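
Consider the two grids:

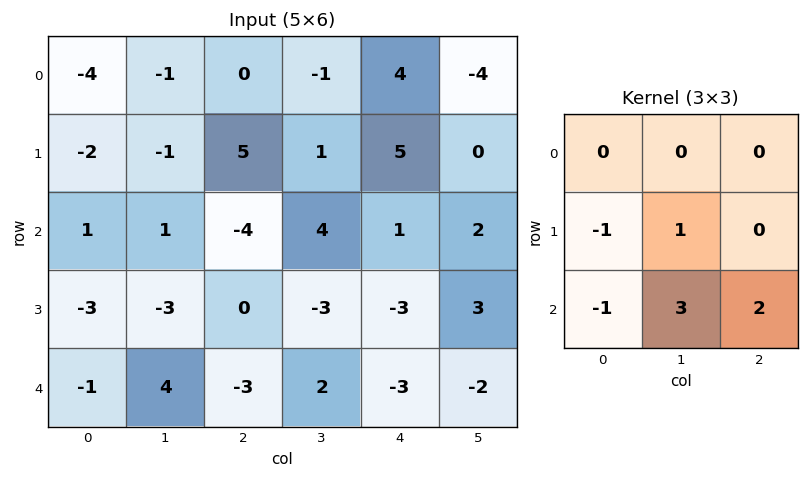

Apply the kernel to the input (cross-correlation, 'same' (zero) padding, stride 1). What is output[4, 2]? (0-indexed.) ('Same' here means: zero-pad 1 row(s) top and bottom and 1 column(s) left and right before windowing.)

The receptive field on the zero-padded input at this output position is [-3 0 -3 / 4 -3 2 / 0 0 0]. Elementwise product with the kernel and sum: 4·-1 + -3·1 + 0·-1 + 0·3 + 0·2.

-7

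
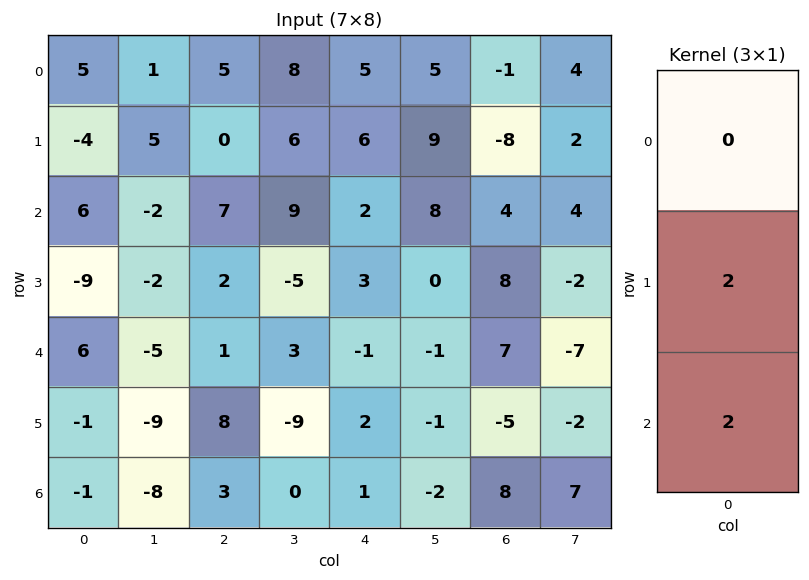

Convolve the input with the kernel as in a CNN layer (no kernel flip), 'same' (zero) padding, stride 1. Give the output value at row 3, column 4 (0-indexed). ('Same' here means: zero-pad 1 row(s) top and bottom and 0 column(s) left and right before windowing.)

4

The receptive field on the zero-padded input at this output position is [2 / 3 / -1]. Elementwise product with the kernel and sum: 3·2 + -1·2.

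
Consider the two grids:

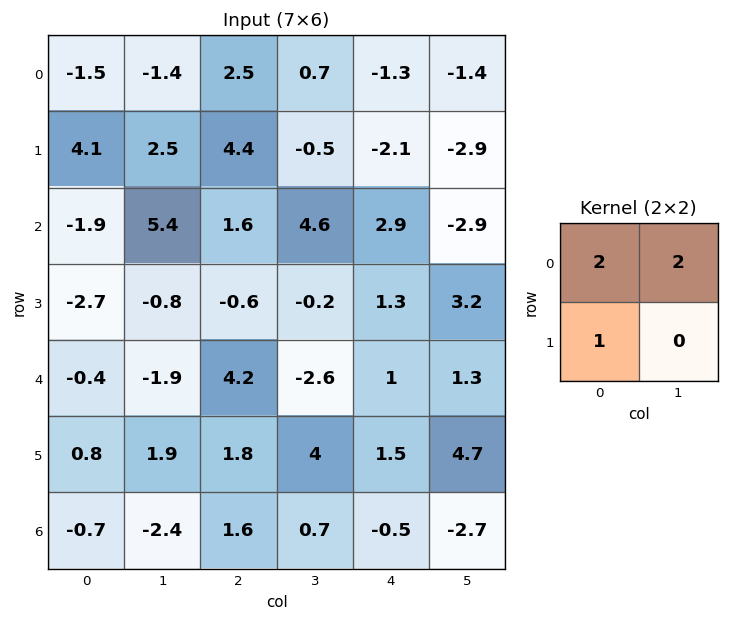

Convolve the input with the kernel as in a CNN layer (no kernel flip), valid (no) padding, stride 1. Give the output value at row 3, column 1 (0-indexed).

-4.7

The receptive field on the input at this output position is [-0.8 -0.6 / -1.9 4.2]. Elementwise product with the kernel and sum: -0.8·2 + -0.6·2 + -1.9·1.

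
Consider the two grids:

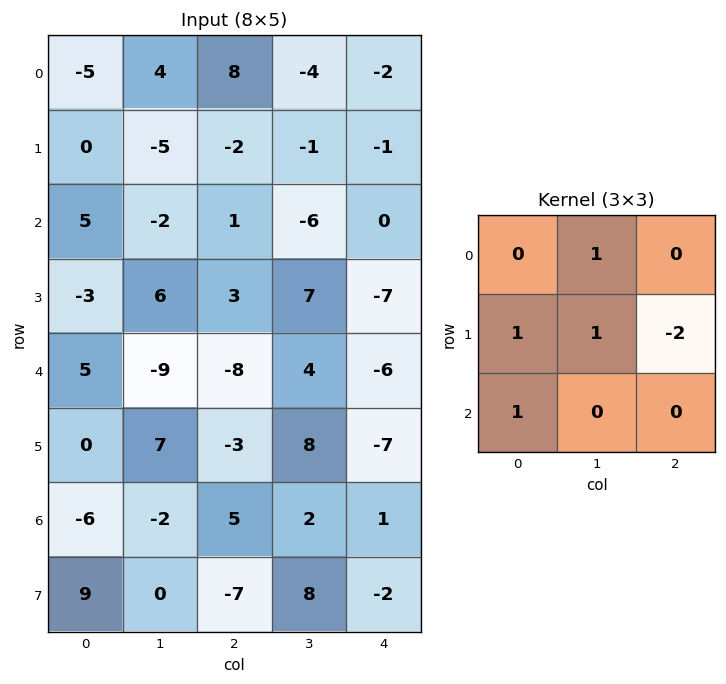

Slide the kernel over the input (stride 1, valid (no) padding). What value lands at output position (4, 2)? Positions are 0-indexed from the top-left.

28

The receptive field on the input at this output position is [-8 4 -6 / -3 8 -7 / 5 2 1]. Elementwise product with the kernel and sum: 4·1 + -3·1 + 8·1 + -7·-2 + 5·1.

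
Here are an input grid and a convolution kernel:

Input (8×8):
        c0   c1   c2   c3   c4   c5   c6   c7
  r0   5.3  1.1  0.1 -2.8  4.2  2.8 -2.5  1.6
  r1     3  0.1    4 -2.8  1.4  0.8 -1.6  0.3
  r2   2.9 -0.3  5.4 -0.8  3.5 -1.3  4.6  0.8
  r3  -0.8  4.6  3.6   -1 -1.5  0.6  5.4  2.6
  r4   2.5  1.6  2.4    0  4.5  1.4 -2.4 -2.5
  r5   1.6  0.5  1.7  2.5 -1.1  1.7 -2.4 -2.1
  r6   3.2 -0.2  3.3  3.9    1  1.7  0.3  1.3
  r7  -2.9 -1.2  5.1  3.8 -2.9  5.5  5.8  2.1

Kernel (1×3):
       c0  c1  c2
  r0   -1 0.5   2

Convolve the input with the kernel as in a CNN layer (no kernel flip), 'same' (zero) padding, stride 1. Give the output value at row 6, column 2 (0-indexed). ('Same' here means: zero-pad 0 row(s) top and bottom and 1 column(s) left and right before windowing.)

The receptive field on the zero-padded input at this output position is [-0.2 3.3 3.9]. Elementwise product with the kernel and sum: -0.2·-1 + 3.3·0.5 + 3.9·2.

9.65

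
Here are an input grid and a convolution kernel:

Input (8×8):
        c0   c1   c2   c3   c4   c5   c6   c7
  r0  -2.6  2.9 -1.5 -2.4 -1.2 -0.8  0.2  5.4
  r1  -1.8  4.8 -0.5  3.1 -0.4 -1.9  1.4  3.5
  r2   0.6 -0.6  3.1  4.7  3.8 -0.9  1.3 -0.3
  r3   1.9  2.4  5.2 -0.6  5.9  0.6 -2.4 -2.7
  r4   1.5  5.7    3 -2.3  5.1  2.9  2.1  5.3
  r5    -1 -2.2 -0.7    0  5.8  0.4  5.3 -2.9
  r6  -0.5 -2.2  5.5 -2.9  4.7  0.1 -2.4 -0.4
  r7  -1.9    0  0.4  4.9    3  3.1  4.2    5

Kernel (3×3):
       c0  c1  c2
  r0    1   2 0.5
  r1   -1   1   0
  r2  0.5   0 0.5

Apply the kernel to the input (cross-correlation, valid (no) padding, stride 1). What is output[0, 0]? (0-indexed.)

The receptive field on the input at this output position is [-2.6 2.9 -1.5 / -1.8 4.8 -0.5 / 0.6 -0.6 3.1]. Elementwise product with the kernel and sum: -2.6·1 + 2.9·2 + -1.5·0.5 + -1.8·-1 + 4.8·1 + 0.6·0.5 + 3.1·0.5.

10.9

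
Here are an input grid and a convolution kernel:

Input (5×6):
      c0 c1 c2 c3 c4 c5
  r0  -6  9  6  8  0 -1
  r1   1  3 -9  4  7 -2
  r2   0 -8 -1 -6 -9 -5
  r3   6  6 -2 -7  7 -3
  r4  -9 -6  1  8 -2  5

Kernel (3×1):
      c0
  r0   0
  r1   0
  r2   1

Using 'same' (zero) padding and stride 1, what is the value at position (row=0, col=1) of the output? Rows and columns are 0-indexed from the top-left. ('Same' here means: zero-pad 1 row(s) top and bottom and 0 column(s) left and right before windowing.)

The receptive field on the zero-padded input at this output position is [0 / 9 / 3]. Elementwise product with the kernel and sum: 3·1.

3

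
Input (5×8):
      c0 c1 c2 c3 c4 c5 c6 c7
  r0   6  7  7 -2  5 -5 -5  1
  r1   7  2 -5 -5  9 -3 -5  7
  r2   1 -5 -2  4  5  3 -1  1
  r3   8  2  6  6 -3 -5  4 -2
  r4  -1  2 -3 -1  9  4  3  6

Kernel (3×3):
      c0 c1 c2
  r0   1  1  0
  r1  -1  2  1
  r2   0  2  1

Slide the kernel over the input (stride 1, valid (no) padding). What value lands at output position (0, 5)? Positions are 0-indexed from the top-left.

-11

The receptive field on the input at this output position is [-5 -5 1 / -3 -5 7 / 3 -1 1]. Elementwise product with the kernel and sum: -5·1 + -5·1 + -3·-1 + -5·2 + 7·1 + -1·2 + 1·1.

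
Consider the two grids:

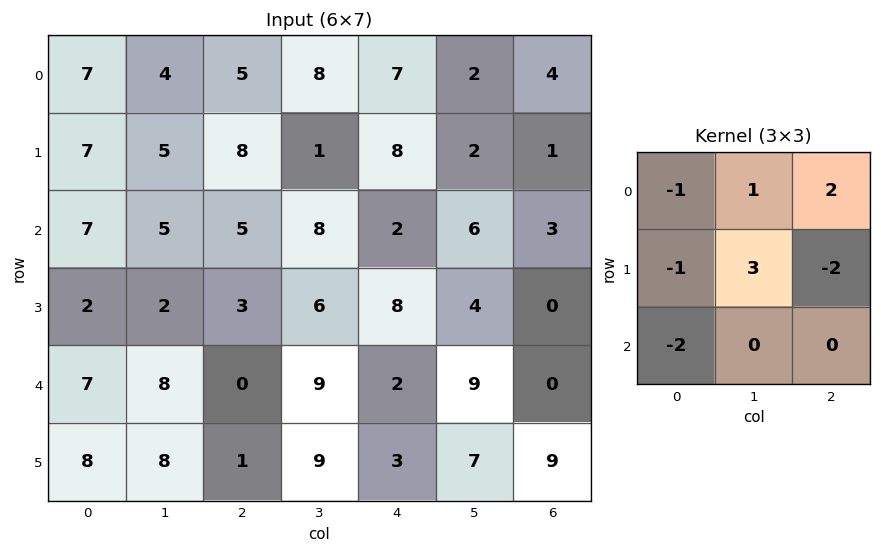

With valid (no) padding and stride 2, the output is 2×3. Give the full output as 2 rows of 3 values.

-15 -14 -5
-8 6 10

Output[0,0]: The receptive field on the input at this output position is [7 4 5 / 7 5 8 / 7 5 5]. Elementwise product with the kernel and sum: 7·-1 + 4·1 + 5·2 + 7·-1 + 5·3 + 8·-2 + 7·-2.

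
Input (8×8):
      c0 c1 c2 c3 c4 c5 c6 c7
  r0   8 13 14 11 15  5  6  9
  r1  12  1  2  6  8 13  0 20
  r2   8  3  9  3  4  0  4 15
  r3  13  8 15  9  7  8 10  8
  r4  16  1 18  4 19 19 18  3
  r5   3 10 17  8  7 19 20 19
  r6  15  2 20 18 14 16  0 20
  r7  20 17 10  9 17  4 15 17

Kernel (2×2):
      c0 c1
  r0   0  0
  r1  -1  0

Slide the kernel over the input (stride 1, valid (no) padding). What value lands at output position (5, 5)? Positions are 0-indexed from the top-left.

-16

The receptive field on the input at this output position is [19 20 / 16 0]. Elementwise product with the kernel and sum: 16·-1.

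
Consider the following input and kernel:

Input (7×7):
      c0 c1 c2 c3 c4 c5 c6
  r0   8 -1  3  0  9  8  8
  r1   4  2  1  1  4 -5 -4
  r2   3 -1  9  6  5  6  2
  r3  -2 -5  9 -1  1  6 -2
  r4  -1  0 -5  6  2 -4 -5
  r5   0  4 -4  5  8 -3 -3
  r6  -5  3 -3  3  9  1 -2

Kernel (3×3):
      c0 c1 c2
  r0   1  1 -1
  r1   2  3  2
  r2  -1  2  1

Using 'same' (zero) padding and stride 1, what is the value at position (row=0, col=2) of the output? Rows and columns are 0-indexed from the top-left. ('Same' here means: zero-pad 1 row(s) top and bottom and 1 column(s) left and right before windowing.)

8

The receptive field on the zero-padded input at this output position is [0 0 0 / -1 3 0 / 2 1 1]. Elementwise product with the kernel and sum: 0·1 + 0·1 + 0·-1 + -1·2 + 3·3 + 0·2 + 2·-1 + 1·2 + 1·1.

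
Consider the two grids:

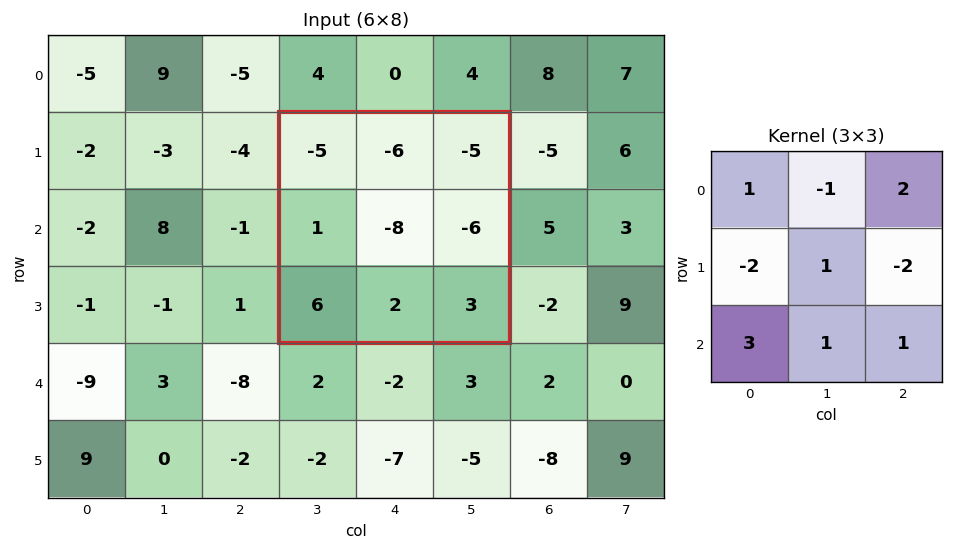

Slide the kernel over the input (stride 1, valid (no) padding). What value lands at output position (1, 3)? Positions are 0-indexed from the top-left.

16

The receptive field on the input at this output position is [-5 -6 -5 / 1 -8 -6 / 6 2 3]. Elementwise product with the kernel and sum: -5·1 + -6·-1 + -5·2 + 1·-2 + -8·1 + -6·-2 + 6·3 + 2·1 + 3·1.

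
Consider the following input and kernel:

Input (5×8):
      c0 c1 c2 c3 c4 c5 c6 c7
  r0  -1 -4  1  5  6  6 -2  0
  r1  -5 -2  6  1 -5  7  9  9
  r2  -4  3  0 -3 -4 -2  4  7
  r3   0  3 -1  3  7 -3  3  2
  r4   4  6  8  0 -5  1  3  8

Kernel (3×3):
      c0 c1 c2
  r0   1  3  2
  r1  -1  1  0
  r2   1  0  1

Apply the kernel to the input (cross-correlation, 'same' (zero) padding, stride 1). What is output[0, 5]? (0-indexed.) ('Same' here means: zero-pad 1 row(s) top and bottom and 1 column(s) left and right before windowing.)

4

The receptive field on the zero-padded input at this output position is [0 0 0 / 6 6 -2 / -5 7 9]. Elementwise product with the kernel and sum: 0·1 + 0·3 + 0·2 + 6·-1 + 6·1 + -5·1 + 9·1.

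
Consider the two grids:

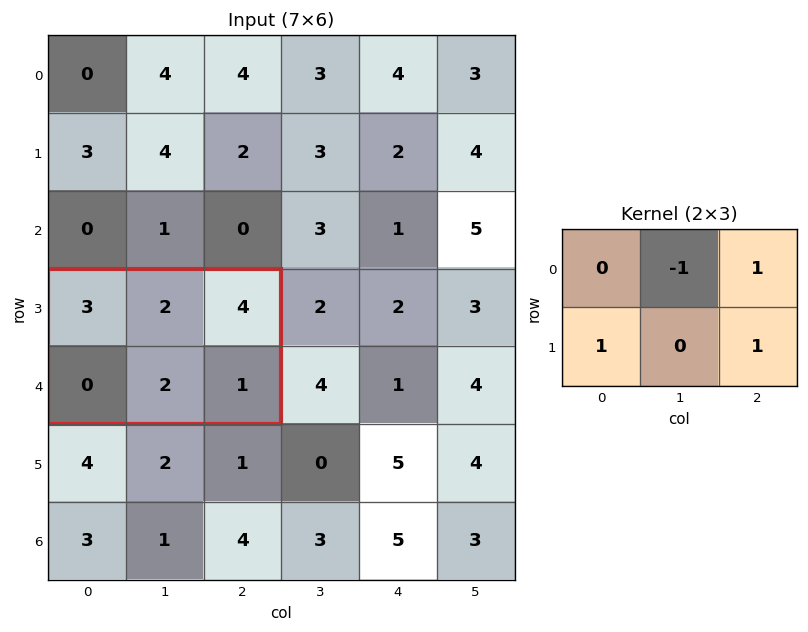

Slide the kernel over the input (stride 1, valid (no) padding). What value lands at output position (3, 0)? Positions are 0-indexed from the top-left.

3

The receptive field on the input at this output position is [3 2 4 / 0 2 1]. Elementwise product with the kernel and sum: 2·-1 + 4·1 + 0·1 + 1·1.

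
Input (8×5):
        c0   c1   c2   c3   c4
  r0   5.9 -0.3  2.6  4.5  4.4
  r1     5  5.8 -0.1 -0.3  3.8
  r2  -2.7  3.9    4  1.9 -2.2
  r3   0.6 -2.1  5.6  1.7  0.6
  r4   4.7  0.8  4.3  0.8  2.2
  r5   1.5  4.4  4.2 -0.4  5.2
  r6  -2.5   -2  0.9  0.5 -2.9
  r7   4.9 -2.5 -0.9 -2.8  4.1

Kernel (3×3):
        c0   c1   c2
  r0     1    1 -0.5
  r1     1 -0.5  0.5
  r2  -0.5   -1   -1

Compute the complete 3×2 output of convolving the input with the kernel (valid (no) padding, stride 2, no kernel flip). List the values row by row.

Output[0,0]: The receptive field on the input at this output position is [5.9 -0.3 2.6 / 5 5.8 -0.1 / -2.7 3.9 4]. Elementwise product with the kernel and sum: 5.9·1 + -0.3·1 + 2.6·-0.5 + 5·1 + 5.8·-0.5 + -0.1·0.5 + -2.7·-0.5 + 3.9·-1 + 4·-1.
Output[0,1]: The receptive field on the input at this output position is [2.6 4.5 4.4 / -0.1 -0.3 3.8 / 4 1.9 -2.2]. Elementwise product with the kernel and sum: 2.6·1 + 4.5·1 + 4.4·-0.5 + -0.1·1 + -0.3·-0.5 + 3.8·0.5 + 4·-0.5 + 1.9·-1 + -2.2·-1.

-0.2 5.15
-3.8 6.9
7.1 12.95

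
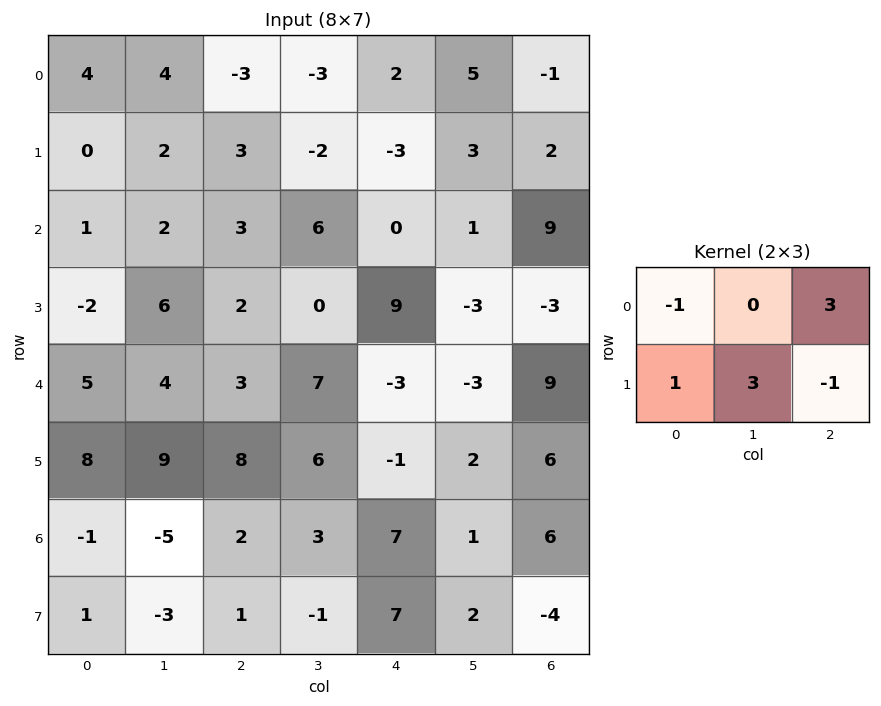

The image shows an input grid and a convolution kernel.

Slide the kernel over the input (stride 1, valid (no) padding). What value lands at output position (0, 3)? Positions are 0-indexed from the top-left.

The receptive field on the input at this output position is [-3 2 5 / -2 -3 3]. Elementwise product with the kernel and sum: -3·-1 + 5·3 + -2·1 + -3·3 + 3·-1.

4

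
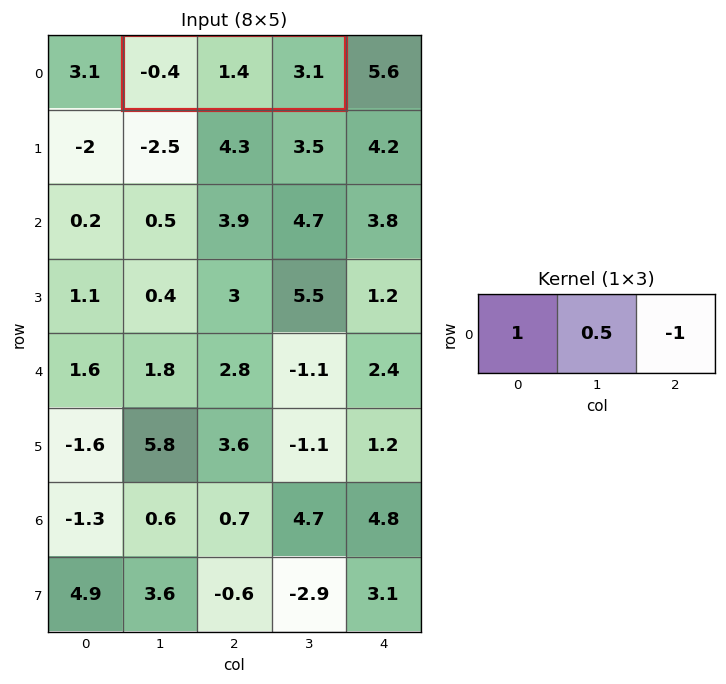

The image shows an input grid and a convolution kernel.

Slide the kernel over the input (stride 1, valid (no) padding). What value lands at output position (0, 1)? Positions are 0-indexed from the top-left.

-2.8

The receptive field on the input at this output position is [-0.4 1.4 3.1]. Elementwise product with the kernel and sum: -0.4·1 + 1.4·0.5 + 3.1·-1.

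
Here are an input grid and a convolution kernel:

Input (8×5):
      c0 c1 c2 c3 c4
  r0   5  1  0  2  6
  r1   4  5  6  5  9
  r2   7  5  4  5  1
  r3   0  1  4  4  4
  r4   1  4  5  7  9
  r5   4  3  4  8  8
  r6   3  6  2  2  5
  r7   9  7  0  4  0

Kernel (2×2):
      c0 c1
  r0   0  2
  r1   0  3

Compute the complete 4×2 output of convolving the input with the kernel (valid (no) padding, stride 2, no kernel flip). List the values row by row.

17 19
13 22
17 38
33 16

Output[0,0]: The receptive field on the input at this output position is [5 1 / 4 5]. Elementwise product with the kernel and sum: 1·2 + 5·3.
Output[0,1]: The receptive field on the input at this output position is [0 2 / 6 5]. Elementwise product with the kernel and sum: 2·2 + 5·3.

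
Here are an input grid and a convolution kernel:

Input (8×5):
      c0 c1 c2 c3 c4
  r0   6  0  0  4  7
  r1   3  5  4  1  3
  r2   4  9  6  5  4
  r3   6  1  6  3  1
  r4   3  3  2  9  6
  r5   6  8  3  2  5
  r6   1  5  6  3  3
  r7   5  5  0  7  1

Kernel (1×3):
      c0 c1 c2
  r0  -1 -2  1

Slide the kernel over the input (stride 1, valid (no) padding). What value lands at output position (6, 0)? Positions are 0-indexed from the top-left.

The receptive field on the input at this output position is [1 5 6]. Elementwise product with the kernel and sum: 1·-1 + 5·-2 + 6·1.

-5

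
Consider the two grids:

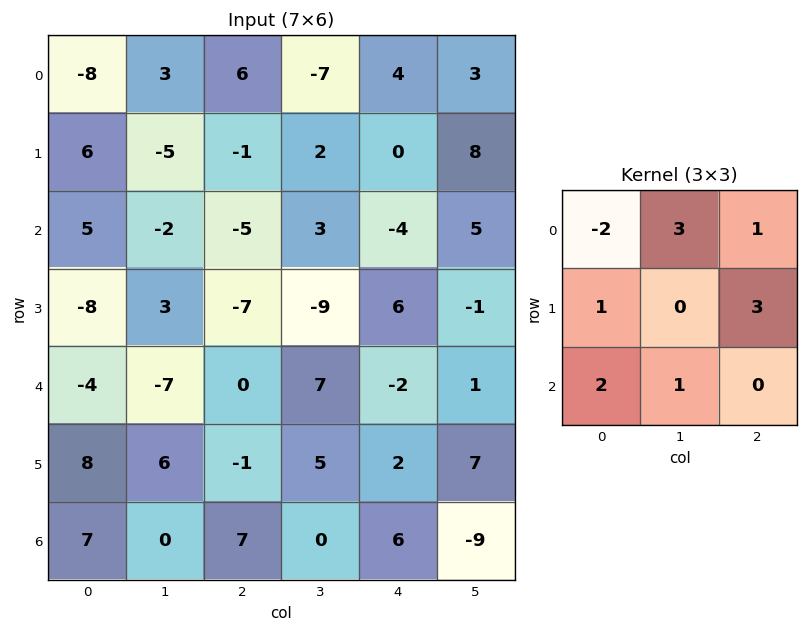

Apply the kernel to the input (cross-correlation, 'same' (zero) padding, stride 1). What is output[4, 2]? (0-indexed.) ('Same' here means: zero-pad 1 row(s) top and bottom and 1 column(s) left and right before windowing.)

The receptive field on the zero-padded input at this output position is [3 -7 -9 / -7 0 7 / 6 -1 5]. Elementwise product with the kernel and sum: 3·-2 + -7·3 + -9·1 + -7·1 + 7·3 + 6·2 + -1·1.

-11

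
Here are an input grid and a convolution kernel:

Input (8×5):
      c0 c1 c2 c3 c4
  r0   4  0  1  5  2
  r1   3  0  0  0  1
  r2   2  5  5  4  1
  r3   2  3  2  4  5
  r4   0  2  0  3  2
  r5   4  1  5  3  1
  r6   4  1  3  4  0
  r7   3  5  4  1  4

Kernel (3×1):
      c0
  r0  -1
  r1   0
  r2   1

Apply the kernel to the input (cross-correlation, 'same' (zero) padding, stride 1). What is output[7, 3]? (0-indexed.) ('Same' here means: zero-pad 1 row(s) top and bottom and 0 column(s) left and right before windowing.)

The receptive field on the zero-padded input at this output position is [4 / 1 / 0]. Elementwise product with the kernel and sum: 4·-1 + 0·1.

-4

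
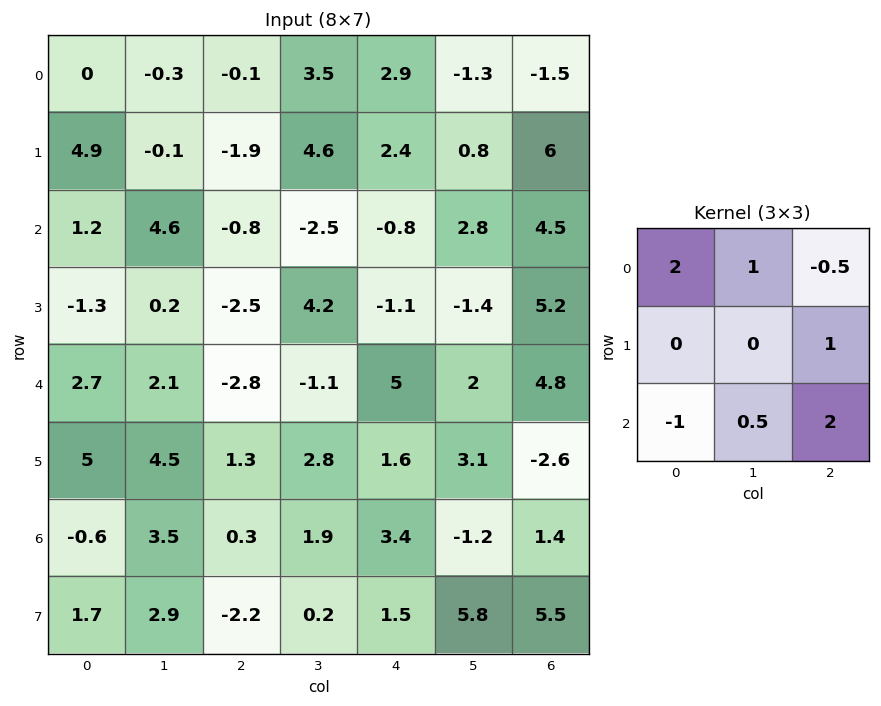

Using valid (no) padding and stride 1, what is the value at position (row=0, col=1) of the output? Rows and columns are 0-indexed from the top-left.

-7.85

The receptive field on the input at this output position is [-0.3 -0.1 3.5 / -0.1 -1.9 4.6 / 4.6 -0.8 -2.5]. Elementwise product with the kernel and sum: -0.3·2 + -0.1·1 + 3.5·-0.5 + 4.6·1 + 4.6·-1 + -0.8·0.5 + -2.5·2.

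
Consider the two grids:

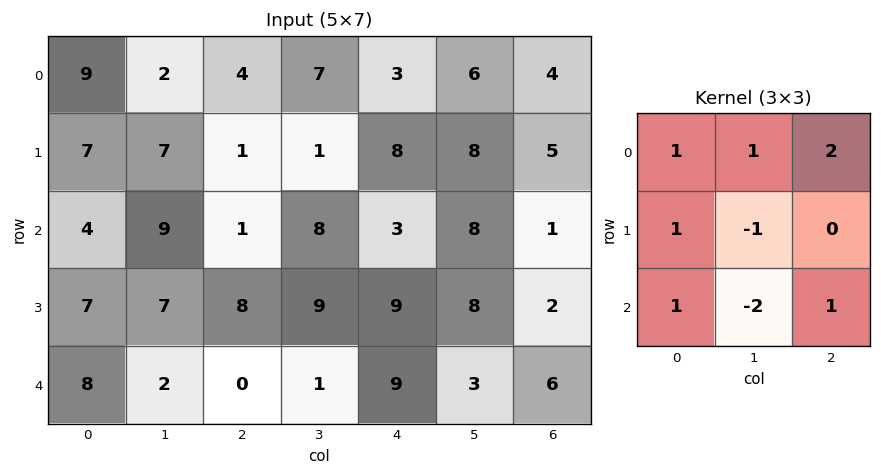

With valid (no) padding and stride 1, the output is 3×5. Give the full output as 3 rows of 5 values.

6 41 5 25 5
12 18 10 29 16
19 28 21 13 23

Output[0,0]: The receptive field on the input at this output position is [9 2 4 / 7 7 1 / 4 9 1]. Elementwise product with the kernel and sum: 9·1 + 2·1 + 4·2 + 7·1 + 7·-1 + 4·1 + 9·-2 + 1·1.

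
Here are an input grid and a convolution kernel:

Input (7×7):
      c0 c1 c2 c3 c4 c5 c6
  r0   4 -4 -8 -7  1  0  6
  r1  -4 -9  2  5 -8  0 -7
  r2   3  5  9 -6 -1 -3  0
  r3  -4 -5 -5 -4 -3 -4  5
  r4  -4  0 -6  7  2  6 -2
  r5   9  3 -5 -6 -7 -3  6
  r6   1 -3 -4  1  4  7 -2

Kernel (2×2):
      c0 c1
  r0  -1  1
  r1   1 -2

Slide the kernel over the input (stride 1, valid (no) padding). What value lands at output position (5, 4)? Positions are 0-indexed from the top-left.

-6

The receptive field on the input at this output position is [-7 -3 / 4 7]. Elementwise product with the kernel and sum: -7·-1 + -3·1 + 4·1 + 7·-2.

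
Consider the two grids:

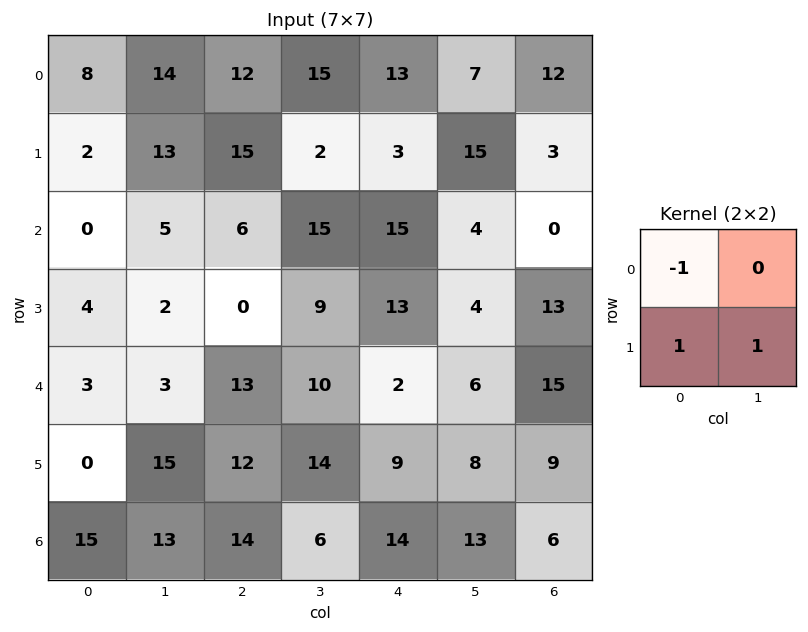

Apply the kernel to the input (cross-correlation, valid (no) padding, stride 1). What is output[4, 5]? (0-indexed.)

11

The receptive field on the input at this output position is [6 15 / 8 9]. Elementwise product with the kernel and sum: 6·-1 + 8·1 + 9·1.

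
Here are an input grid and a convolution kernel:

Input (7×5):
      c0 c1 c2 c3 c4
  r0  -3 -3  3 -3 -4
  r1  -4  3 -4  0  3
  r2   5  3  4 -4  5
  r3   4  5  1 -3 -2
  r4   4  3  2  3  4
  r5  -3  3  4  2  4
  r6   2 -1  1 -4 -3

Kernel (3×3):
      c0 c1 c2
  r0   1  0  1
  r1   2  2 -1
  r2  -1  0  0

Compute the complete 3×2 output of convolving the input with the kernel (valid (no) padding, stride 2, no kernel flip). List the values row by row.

Output[0,0]: The receptive field on the input at this output position is [-3 -3 3 / -4 3 -4 / 5 3 4]. Elementwise product with the kernel and sum: -3·1 + 3·1 + -4·2 + 3·2 + -4·-1 + 5·-1.

-3 -16
22 5
0 13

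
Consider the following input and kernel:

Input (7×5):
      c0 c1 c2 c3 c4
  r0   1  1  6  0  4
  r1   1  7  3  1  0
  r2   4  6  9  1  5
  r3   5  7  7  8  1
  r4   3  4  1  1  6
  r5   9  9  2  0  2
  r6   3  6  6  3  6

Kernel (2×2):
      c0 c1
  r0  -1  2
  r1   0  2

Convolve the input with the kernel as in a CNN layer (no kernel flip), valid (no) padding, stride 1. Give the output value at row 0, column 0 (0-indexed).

15

The receptive field on the input at this output position is [1 1 / 1 7]. Elementwise product with the kernel and sum: 1·-1 + 1·2 + 7·2.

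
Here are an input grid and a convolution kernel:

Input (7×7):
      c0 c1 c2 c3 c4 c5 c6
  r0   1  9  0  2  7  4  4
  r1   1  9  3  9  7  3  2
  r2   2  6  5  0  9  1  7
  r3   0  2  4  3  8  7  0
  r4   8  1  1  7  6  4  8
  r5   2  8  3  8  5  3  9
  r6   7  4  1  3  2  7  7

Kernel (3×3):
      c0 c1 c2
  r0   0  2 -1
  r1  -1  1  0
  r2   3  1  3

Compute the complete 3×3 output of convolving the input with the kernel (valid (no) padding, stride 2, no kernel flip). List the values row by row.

53 45 49
37 18 40
35 25 32

Output[0,0]: The receptive field on the input at this output position is [1 9 0 / 1 9 3 / 2 6 5]. Elementwise product with the kernel and sum: 9·2 + 0·-1 + 1·-1 + 9·1 + 2·3 + 6·1 + 5·3.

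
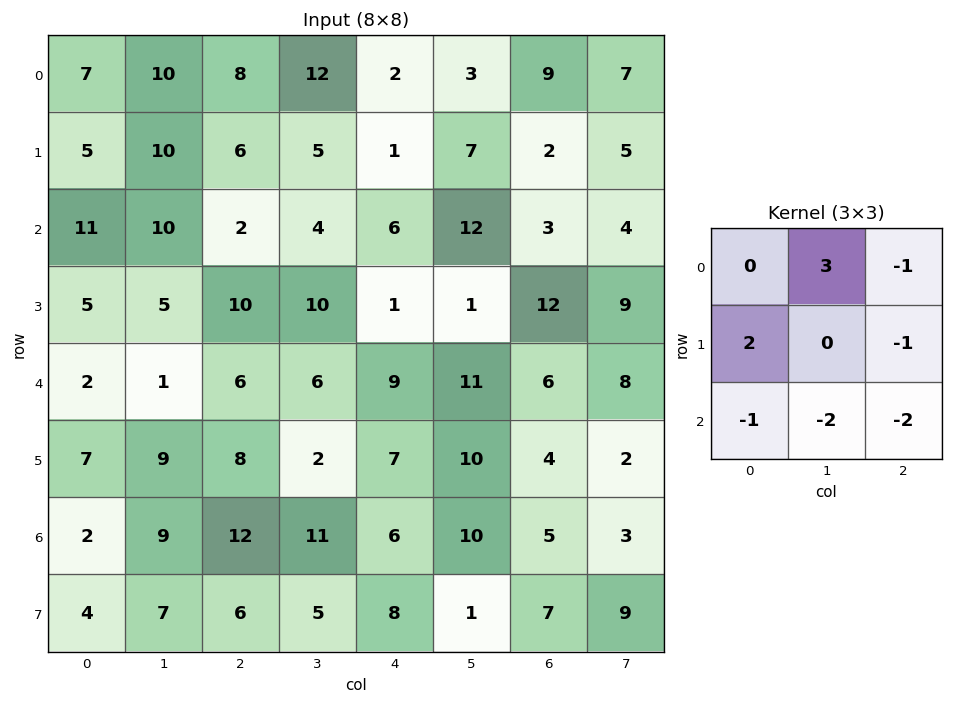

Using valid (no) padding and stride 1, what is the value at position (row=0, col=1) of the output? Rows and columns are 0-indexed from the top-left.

The receptive field on the input at this output position is [10 8 12 / 10 6 5 / 10 2 4]. Elementwise product with the kernel and sum: 8·3 + 12·-1 + 10·2 + 5·-1 + 10·-1 + 2·-2 + 4·-2.

5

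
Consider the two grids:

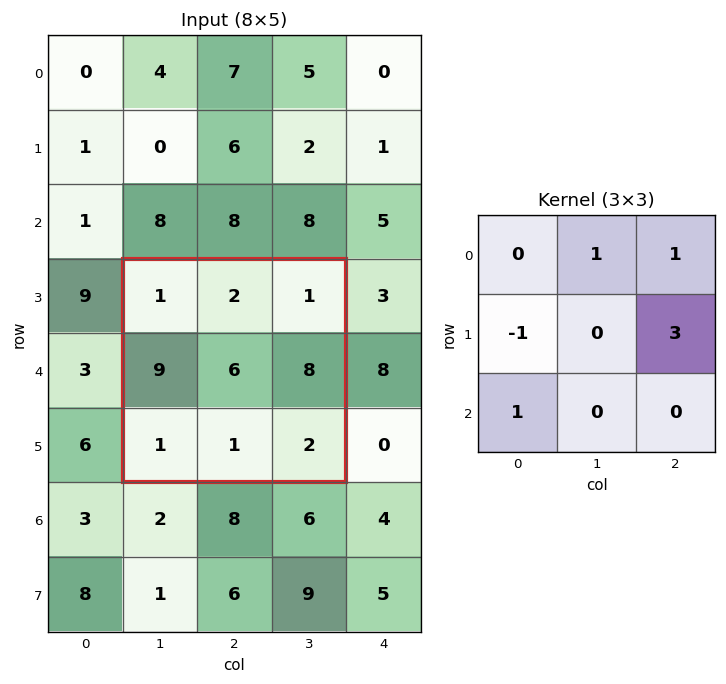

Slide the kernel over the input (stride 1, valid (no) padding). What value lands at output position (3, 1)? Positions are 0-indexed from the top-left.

19

The receptive field on the input at this output position is [1 2 1 / 9 6 8 / 1 1 2]. Elementwise product with the kernel and sum: 2·1 + 1·1 + 9·-1 + 8·3 + 1·1.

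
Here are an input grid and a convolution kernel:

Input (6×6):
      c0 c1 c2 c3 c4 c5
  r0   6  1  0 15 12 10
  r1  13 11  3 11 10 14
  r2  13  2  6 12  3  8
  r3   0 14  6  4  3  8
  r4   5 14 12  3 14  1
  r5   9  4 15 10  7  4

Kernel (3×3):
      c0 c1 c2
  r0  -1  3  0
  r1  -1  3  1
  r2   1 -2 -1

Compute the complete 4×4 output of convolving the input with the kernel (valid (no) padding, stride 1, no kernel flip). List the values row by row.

Output[0,0]: The receptive field on the input at this output position is [6 1 0 / 13 11 3 / 13 2 6]. Elementwise product with the kernel and sum: 6·-1 + 1·3 + 13·-1 + 11·3 + 3·1 + 13·1 + 2·-2 + 6·-1.

23 -14 64 52
-15 24 58 14
6 11 31 -16
77 -7 5 37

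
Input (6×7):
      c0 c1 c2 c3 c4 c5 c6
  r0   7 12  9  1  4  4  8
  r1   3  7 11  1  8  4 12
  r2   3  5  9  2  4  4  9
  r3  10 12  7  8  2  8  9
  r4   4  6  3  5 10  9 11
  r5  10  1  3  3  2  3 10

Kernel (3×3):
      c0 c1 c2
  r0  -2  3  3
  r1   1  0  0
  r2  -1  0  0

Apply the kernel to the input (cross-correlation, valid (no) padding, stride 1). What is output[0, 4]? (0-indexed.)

The receptive field on the input at this output position is [4 4 8 / 8 4 12 / 4 4 9]. Elementwise product with the kernel and sum: 4·-2 + 4·3 + 8·3 + 8·1 + 4·-1.

32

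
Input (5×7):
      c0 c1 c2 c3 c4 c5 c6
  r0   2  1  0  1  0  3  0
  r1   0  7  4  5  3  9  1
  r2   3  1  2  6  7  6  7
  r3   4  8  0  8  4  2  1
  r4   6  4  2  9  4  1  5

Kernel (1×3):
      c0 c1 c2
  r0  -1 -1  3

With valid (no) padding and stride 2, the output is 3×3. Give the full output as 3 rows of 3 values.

-3 -1 -3
2 13 8
-4 1 10

Output[0,0]: The receptive field on the input at this output position is [2 1 0]. Elementwise product with the kernel and sum: 2·-1 + 1·-1 + 0·3.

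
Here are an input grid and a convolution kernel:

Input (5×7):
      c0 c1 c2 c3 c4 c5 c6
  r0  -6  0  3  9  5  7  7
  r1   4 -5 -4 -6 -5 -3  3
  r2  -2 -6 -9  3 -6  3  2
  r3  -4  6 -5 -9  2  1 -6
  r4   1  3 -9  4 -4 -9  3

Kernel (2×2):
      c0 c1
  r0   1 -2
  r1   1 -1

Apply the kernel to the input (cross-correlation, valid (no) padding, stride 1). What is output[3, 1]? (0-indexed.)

28

The receptive field on the input at this output position is [6 -5 / 3 -9]. Elementwise product with the kernel and sum: 6·1 + -5·-2 + 3·1 + -9·-1.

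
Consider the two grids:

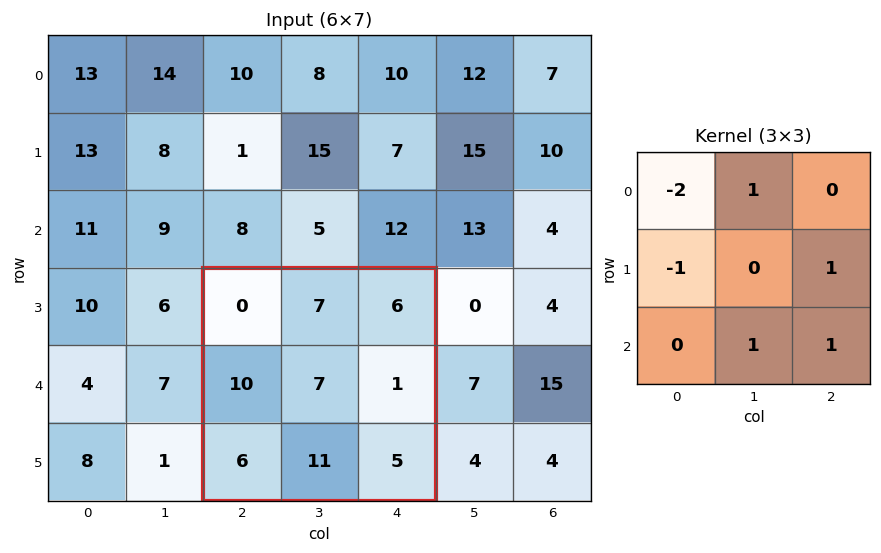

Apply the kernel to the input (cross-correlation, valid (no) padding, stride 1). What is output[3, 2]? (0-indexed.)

14

The receptive field on the input at this output position is [0 7 6 / 10 7 1 / 6 11 5]. Elementwise product with the kernel and sum: 0·-2 + 7·1 + 10·-1 + 1·1 + 11·1 + 5·1.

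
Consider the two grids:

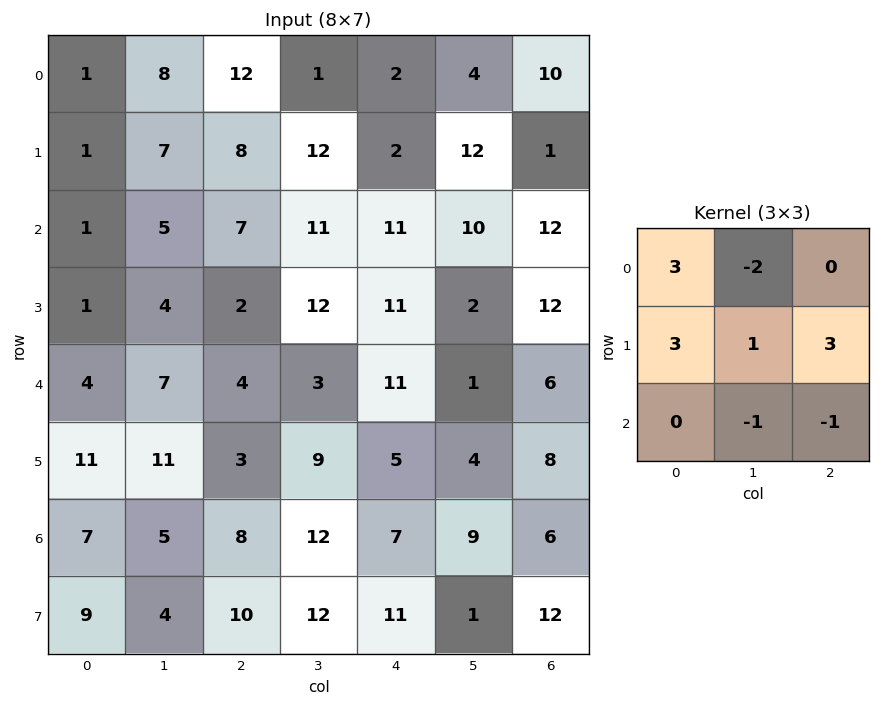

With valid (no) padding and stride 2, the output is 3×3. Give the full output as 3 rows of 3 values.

Output[0,0]: The receptive field on the input at this output position is [1 8 12 / 1 7 8 / 1 5 7]. Elementwise product with the kernel and sum: 1·3 + 8·-2 + 1·3 + 7·1 + 8·3 + 5·-1 + 7·-1.

9 54 -3
-5 36 77
38 20 59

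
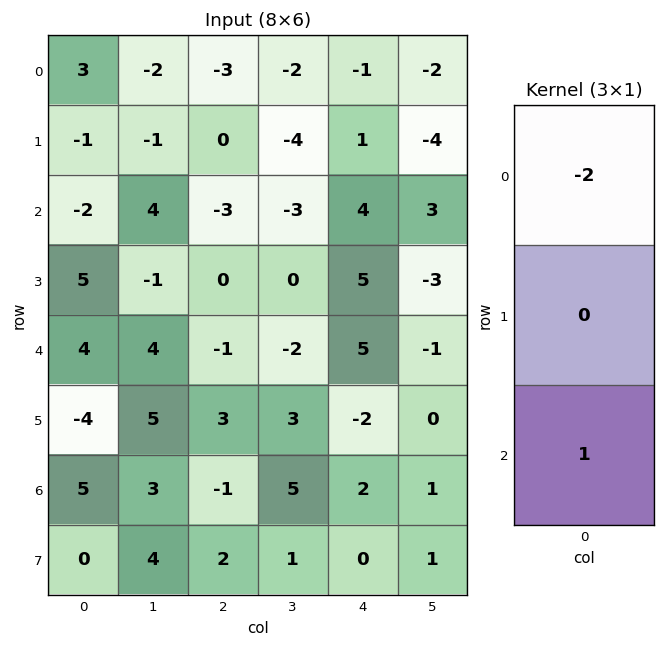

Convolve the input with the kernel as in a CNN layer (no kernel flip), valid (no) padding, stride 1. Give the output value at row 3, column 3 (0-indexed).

The receptive field on the input at this output position is [0 / -2 / 3]. Elementwise product with the kernel and sum: 0·-2 + 3·1.

3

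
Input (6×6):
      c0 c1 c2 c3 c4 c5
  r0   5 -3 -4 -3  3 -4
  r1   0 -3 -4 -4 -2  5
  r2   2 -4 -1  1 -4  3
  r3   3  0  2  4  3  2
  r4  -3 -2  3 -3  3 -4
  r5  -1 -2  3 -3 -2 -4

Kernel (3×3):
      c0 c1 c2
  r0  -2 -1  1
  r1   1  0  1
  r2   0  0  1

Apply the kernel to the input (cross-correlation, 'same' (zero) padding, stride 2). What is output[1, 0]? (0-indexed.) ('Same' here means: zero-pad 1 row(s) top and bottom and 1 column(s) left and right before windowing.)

-7

The receptive field on the zero-padded input at this output position is [0 0 -3 / 0 2 -4 / 0 3 0]. Elementwise product with the kernel and sum: 0·-2 + 0·-1 + -3·1 + 0·1 + -4·1 + 0·1.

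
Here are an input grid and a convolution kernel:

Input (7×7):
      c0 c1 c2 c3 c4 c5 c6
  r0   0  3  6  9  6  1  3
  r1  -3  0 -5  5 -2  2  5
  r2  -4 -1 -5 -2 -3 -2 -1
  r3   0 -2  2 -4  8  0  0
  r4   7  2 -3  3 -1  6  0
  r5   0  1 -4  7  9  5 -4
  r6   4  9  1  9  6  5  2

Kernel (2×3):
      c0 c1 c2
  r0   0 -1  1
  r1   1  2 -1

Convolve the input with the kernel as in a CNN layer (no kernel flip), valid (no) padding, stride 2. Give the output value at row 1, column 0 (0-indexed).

-10

The receptive field on the input at this output position is [-4 -1 -5 / 0 -2 2]. Elementwise product with the kernel and sum: -1·-1 + -5·1 + 0·1 + -2·2 + 2·-1.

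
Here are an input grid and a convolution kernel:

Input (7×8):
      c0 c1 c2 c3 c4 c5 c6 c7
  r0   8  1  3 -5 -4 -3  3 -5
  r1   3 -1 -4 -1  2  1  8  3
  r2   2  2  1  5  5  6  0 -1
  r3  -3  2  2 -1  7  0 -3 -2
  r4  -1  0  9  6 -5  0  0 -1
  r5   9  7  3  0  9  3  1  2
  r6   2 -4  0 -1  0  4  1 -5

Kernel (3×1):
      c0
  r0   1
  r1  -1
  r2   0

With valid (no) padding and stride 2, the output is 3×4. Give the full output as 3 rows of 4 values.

5 7 -6 -5
5 -1 -2 3
-10 6 -14 -1

Output[0,0]: The receptive field on the input at this output position is [8 / 3 / 2]. Elementwise product with the kernel and sum: 8·1 + 3·-1.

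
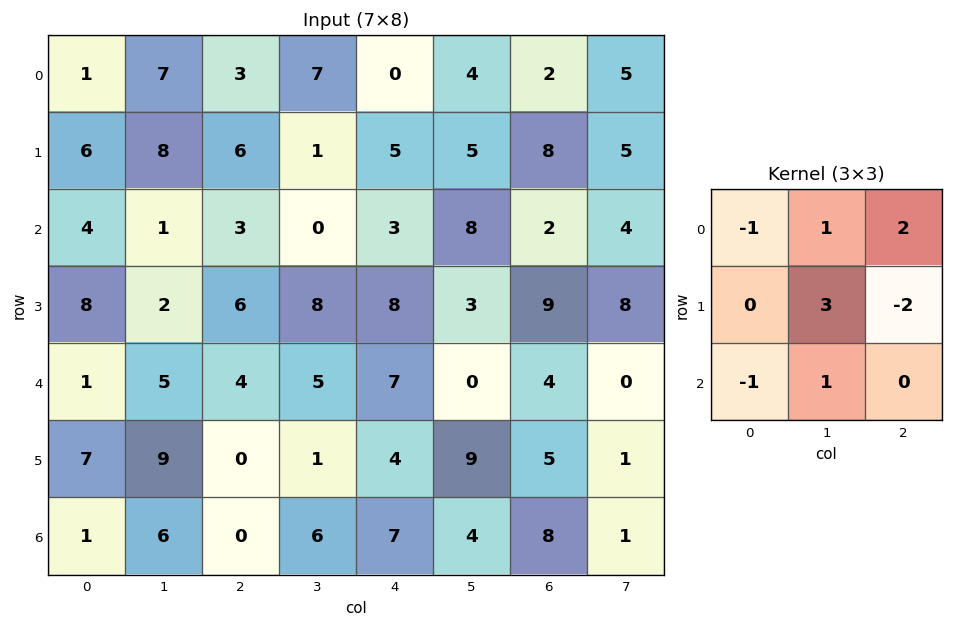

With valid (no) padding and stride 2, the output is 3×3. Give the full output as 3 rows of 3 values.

21 -6 12
1 12 -7
44 16 15

Output[0,0]: The receptive field on the input at this output position is [1 7 3 / 6 8 6 / 4 1 3]. Elementwise product with the kernel and sum: 1·-1 + 7·1 + 3·2 + 8·3 + 6·-2 + 4·-1 + 1·1.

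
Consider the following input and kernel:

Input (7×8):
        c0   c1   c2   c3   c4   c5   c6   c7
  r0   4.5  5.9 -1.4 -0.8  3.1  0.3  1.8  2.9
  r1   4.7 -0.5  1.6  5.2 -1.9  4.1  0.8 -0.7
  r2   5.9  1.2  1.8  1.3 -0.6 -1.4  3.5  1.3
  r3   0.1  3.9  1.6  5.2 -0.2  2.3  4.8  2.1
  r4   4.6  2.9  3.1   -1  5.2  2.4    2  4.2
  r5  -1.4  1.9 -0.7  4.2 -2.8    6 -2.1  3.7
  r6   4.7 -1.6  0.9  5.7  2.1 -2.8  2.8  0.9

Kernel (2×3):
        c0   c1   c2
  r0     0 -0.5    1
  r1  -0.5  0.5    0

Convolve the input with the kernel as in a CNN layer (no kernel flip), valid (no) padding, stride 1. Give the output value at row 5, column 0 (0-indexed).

-4.8

The receptive field on the input at this output position is [-1.4 1.9 -0.7 / 4.7 -1.6 0.9]. Elementwise product with the kernel and sum: 1.9·-0.5 + -0.7·1 + 4.7·-0.5 + -1.6·0.5.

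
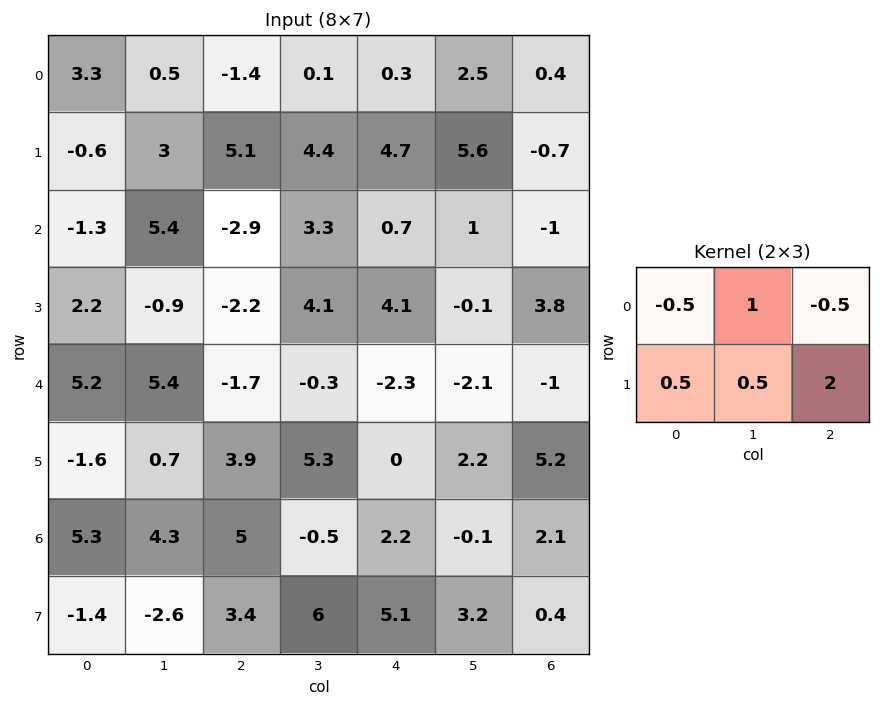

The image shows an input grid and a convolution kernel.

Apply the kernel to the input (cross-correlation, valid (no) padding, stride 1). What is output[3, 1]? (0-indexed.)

The receptive field on the input at this output position is [-0.9 -2.2 4.1 / 5.4 -1.7 -0.3]. Elementwise product with the kernel and sum: -0.9·-0.5 + -2.2·1 + 4.1·-0.5 + 5.4·0.5 + -1.7·0.5 + -0.3·2.

-2.55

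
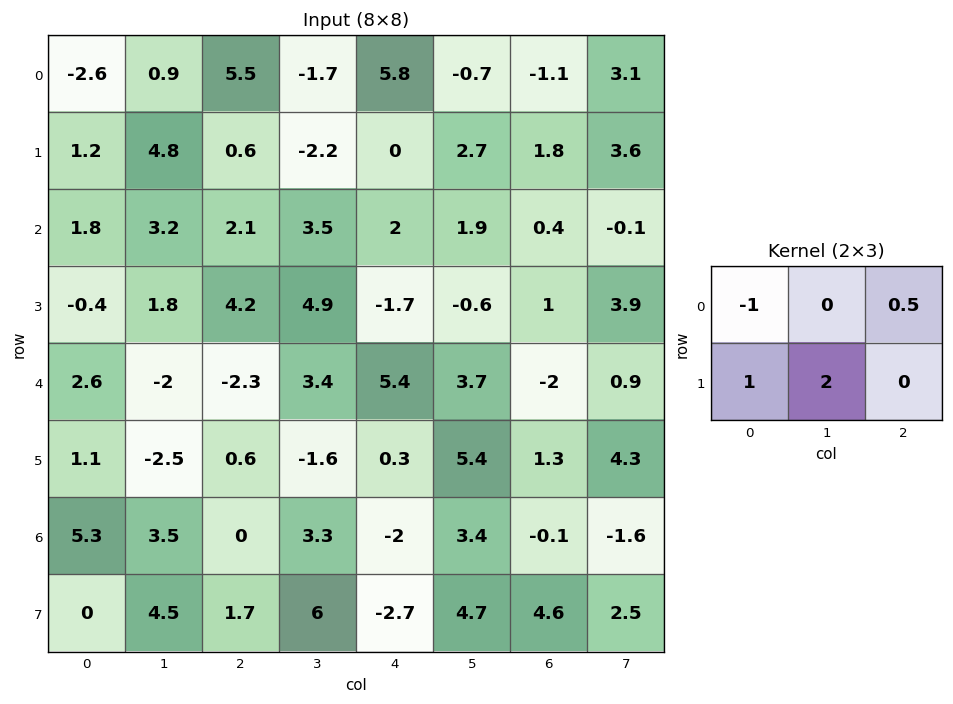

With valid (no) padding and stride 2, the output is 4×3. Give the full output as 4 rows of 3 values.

16.15 -6.4 -0.95
2.45 12.9 -4.7
-7.65 2.4 4.7
3.7 12.7 8.65

Output[0,0]: The receptive field on the input at this output position is [-2.6 0.9 5.5 / 1.2 4.8 0.6]. Elementwise product with the kernel and sum: -2.6·-1 + 5.5·0.5 + 1.2·1 + 4.8·2.
Output[0,1]: The receptive field on the input at this output position is [5.5 -1.7 5.8 / 0.6 -2.2 0]. Elementwise product with the kernel and sum: 5.5·-1 + 5.8·0.5 + 0.6·1 + -2.2·2.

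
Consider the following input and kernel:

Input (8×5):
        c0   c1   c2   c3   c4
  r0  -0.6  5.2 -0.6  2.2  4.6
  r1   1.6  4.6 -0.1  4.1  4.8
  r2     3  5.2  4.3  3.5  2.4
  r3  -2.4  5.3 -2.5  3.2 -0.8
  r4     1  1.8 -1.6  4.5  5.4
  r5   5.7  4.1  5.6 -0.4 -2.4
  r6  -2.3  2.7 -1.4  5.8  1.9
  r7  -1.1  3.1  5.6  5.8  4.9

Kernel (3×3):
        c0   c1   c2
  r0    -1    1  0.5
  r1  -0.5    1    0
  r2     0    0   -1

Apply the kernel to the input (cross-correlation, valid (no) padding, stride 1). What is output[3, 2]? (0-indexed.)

The receptive field on the input at this output position is [-2.5 3.2 -0.8 / -1.6 4.5 5.4 / 5.6 -0.4 -2.4]. Elementwise product with the kernel and sum: -2.5·-1 + 3.2·1 + -0.8·0.5 + -1.6·-0.5 + 4.5·1 + -2.4·-1.

13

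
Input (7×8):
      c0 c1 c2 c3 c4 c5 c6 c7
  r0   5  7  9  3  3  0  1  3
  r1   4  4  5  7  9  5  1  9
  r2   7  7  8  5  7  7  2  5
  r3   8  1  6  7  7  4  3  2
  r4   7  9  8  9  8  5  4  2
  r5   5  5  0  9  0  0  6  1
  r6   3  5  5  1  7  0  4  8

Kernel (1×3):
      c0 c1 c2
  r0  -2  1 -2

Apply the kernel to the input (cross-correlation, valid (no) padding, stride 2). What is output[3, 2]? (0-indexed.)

The receptive field on the input at this output position is [7 0 4]. Elementwise product with the kernel and sum: 7·-2 + 0·1 + 4·-2.

-22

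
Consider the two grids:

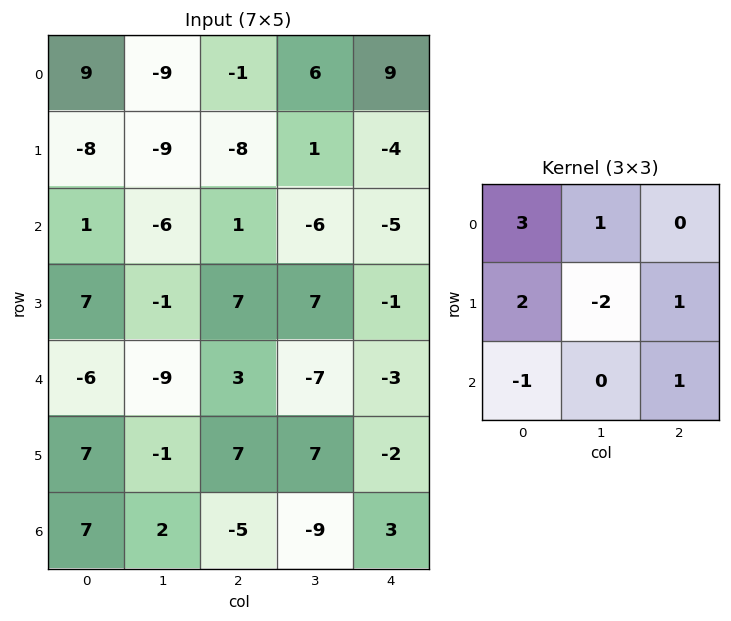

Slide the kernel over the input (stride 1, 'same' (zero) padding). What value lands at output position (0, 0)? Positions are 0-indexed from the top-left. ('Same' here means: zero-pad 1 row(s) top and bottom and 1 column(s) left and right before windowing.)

-36

The receptive field on the zero-padded input at this output position is [0 0 0 / 0 9 -9 / 0 -8 -9]. Elementwise product with the kernel and sum: 0·3 + 0·1 + 0·2 + 9·-2 + -9·1 + 0·-1 + -9·1.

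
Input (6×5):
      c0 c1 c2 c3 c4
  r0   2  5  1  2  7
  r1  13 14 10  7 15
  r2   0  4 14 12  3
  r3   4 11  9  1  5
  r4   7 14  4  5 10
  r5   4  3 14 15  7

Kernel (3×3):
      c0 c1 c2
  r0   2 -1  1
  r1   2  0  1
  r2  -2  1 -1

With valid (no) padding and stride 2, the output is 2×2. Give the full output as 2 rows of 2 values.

26 23
23 29

Output[0,0]: The receptive field on the input at this output position is [2 5 1 / 13 14 10 / 0 4 14]. Elementwise product with the kernel and sum: 2·2 + 5·-1 + 1·1 + 13·2 + 10·1 + 0·-2 + 4·1 + 14·-1.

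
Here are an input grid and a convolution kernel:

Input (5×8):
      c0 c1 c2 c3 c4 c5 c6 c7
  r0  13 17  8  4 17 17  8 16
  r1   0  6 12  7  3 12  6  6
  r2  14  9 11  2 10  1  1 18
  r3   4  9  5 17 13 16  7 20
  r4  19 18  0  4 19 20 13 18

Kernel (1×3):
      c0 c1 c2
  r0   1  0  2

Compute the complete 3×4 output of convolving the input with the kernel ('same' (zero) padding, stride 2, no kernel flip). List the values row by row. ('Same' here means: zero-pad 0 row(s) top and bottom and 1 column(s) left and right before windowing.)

34 25 38 49
18 13 4 37
36 26 44 56

Output[0,0]: The receptive field on the zero-padded input at this output position is [0 13 17]. Elementwise product with the kernel and sum: 0·1 + 17·2.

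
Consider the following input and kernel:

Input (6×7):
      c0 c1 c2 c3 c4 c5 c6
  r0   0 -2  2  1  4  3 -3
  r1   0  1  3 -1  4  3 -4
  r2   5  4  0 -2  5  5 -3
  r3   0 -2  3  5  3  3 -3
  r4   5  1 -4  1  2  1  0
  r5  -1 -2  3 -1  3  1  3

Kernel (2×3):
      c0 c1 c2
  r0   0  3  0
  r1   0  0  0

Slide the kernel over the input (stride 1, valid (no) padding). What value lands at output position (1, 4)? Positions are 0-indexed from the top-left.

9

The receptive field on the input at this output position is [4 3 -4 / 5 5 -3]. Elementwise product with the kernel and sum: 3·3.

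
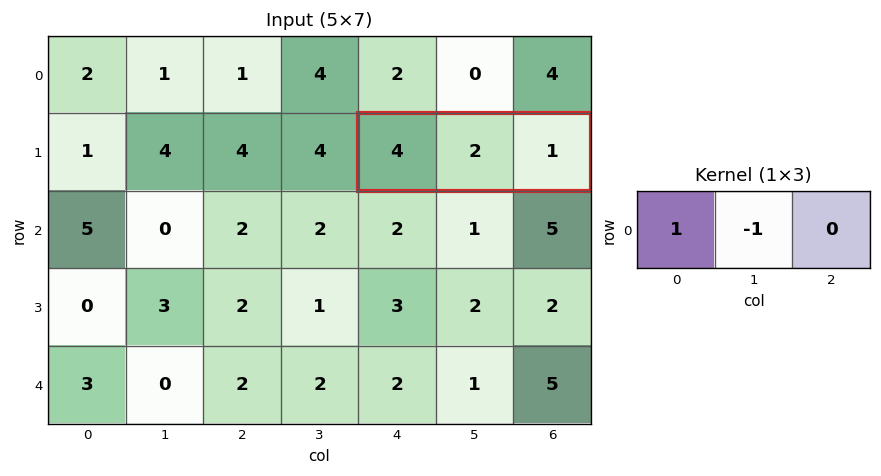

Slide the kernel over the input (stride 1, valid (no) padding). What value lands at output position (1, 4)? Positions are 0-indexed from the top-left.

2

The receptive field on the input at this output position is [4 2 1]. Elementwise product with the kernel and sum: 4·1 + 2·-1.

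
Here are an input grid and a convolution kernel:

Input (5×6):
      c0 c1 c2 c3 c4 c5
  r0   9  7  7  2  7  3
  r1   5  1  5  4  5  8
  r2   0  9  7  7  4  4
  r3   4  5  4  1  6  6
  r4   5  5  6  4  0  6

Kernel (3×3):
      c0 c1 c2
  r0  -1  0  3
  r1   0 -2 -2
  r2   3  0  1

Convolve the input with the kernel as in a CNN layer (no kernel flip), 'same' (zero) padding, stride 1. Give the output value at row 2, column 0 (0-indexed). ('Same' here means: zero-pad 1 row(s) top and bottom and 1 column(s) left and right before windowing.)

-10

The receptive field on the zero-padded input at this output position is [0 5 1 / 0 0 9 / 0 4 5]. Elementwise product with the kernel and sum: 0·-1 + 1·3 + 0·-2 + 9·-2 + 0·3 + 5·1.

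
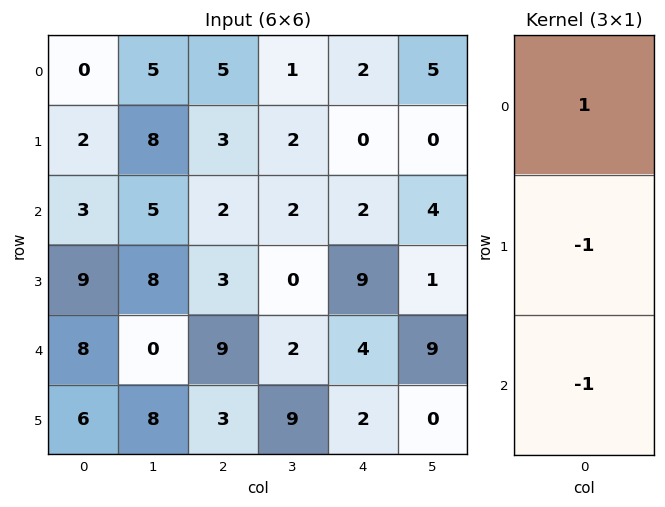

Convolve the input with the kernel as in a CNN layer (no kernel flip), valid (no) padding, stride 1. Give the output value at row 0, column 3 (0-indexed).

The receptive field on the input at this output position is [1 / 2 / 2]. Elementwise product with the kernel and sum: 1·1 + 2·-1 + 2·-1.

-3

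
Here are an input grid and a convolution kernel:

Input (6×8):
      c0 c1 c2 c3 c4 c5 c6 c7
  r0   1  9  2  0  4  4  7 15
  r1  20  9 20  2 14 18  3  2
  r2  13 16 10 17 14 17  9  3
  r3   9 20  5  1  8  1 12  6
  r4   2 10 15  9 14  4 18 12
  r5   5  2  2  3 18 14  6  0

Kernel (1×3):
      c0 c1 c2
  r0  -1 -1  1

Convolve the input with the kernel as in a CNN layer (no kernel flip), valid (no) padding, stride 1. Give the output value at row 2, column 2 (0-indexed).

The receptive field on the input at this output position is [10 17 14]. Elementwise product with the kernel and sum: 10·-1 + 17·-1 + 14·1.

-13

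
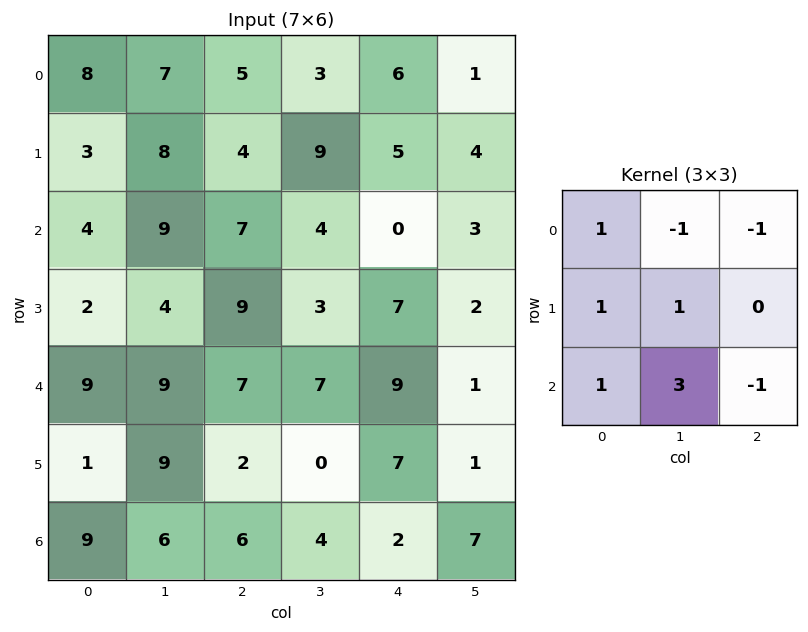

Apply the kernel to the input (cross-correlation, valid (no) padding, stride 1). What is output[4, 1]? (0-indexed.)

The receptive field on the input at this output position is [9 7 7 / 9 2 0 / 6 6 4]. Elementwise product with the kernel and sum: 9·1 + 7·-1 + 7·-1 + 9·1 + 2·1 + 6·1 + 6·3 + 4·-1.

26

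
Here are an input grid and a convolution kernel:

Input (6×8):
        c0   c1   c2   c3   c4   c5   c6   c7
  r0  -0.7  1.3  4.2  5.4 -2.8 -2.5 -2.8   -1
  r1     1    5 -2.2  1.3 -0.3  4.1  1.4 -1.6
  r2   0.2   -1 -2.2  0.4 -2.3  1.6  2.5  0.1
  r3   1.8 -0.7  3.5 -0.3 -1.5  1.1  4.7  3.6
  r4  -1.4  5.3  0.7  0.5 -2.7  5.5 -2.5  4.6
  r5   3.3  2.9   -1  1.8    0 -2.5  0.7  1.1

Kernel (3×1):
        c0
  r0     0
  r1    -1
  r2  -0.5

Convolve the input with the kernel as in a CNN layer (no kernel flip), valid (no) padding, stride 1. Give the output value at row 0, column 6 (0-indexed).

-2.65

The receptive field on the input at this output position is [-2.8 / 1.4 / 2.5]. Elementwise product with the kernel and sum: 1.4·-1 + 2.5·-0.5.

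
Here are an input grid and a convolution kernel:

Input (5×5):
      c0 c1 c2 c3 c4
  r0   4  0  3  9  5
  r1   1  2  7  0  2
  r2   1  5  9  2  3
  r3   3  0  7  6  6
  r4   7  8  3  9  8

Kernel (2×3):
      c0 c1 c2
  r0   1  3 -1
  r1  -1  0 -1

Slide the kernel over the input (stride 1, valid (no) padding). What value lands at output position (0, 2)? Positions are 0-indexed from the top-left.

16

The receptive field on the input at this output position is [3 9 5 / 7 0 2]. Elementwise product with the kernel and sum: 3·1 + 9·3 + 5·-1 + 7·-1 + 2·-1.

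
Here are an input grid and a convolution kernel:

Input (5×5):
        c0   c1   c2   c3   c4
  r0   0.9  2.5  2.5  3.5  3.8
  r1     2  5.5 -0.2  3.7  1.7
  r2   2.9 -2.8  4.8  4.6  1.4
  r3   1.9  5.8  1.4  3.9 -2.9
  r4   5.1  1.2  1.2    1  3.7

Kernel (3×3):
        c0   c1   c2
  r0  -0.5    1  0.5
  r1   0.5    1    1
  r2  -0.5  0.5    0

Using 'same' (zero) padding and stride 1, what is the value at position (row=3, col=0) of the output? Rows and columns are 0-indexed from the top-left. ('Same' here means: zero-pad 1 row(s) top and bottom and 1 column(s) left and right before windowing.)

11.75

The receptive field on the zero-padded input at this output position is [0 2.9 -2.8 / 0 1.9 5.8 / 0 5.1 1.2]. Elementwise product with the kernel and sum: 0·-0.5 + 2.9·1 + -2.8·0.5 + 0·0.5 + 1.9·1 + 5.8·1 + 0·-0.5 + 5.1·0.5.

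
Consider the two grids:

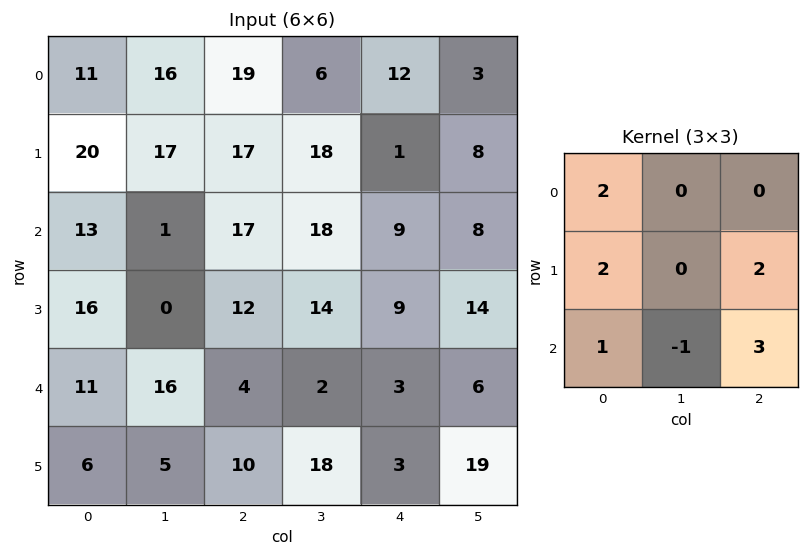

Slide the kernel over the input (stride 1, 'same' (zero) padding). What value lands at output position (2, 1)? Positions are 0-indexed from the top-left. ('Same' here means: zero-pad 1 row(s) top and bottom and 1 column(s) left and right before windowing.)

The receptive field on the zero-padded input at this output position is [20 17 17 / 13 1 17 / 16 0 12]. Elementwise product with the kernel and sum: 20·2 + 13·2 + 17·2 + 16·1 + 0·-1 + 12·3.

152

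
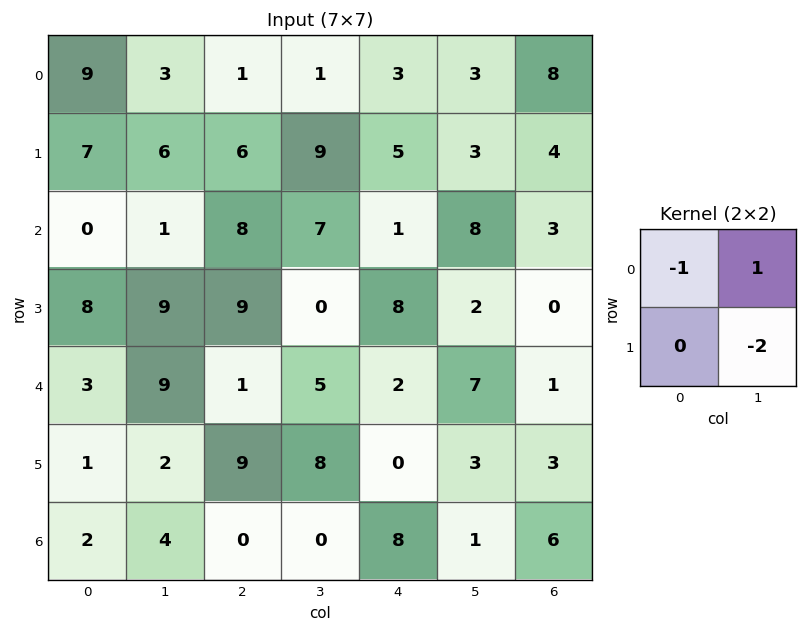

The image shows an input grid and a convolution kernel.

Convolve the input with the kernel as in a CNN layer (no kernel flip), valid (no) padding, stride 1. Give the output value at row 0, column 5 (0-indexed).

The receptive field on the input at this output position is [3 8 / 3 4]. Elementwise product with the kernel and sum: 3·-1 + 8·1 + 4·-2.

-3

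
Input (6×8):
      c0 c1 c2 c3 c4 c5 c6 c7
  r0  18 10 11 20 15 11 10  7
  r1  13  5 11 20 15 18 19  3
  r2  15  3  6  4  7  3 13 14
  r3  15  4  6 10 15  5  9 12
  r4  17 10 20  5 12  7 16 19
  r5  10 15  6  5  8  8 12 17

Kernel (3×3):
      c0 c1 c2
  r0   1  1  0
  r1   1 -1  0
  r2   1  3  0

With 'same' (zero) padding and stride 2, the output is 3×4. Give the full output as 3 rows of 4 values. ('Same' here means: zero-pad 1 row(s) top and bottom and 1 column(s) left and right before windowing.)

Output[0,0]: The receptive field on the zero-padded input at this output position is [0 0 0 / 0 18 10 / 0 13 5]. Elementwise product with the kernel and sum: 0·1 + 0·1 + 0·1 + 18·-1 + 0·1 + 13·3.
Output[0,1]: The receptive field on the zero-padded input at this output position is [0 0 0 / 10 11 20 / 5 11 20]. Elementwise product with the kernel and sum: 0·1 + 0·1 + 10·1 + 11·-1 + 5·1 + 11·3.

21 37 70 76
43 35 87 59
28 33 47 49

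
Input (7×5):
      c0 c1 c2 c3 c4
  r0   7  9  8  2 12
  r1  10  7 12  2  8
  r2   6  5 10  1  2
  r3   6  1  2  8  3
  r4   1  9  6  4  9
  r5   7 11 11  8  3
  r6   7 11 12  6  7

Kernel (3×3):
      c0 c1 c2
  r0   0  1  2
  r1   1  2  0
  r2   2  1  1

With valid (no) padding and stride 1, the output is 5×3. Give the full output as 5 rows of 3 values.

Output[0,0]: The receptive field on the input at this output position is [7 9 8 / 10 7 12 / 6 5 10]. Elementwise product with the kernel and sum: 9·1 + 8·2 + 10·1 + 7·2 + 6·2 + 5·1 + 10·1.
Output[0,1]: The receptive field on the input at this output position is [9 8 2 / 7 12 2 / 5 10 1]. Elementwise product with the kernel and sum: 8·1 + 2·2 + 7·1 + 12·2 + 5·2 + 10·1 + 1·1.

76 64 65
62 53 45
50 45 48
60 80 61
87 87 86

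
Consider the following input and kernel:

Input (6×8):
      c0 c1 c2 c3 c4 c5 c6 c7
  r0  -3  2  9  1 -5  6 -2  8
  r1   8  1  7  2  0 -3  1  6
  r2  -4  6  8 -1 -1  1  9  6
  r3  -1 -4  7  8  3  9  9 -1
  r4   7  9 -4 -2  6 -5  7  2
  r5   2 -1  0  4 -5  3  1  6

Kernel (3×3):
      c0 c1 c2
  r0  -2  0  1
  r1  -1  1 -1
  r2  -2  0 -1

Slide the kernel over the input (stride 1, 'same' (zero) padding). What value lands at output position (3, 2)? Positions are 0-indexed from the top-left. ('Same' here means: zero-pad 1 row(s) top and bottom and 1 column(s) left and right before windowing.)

-26

The receptive field on the zero-padded input at this output position is [6 8 -1 / -4 7 8 / 9 -4 -2]. Elementwise product with the kernel and sum: 6·-2 + -1·1 + -4·-1 + 7·1 + 8·-1 + 9·-2 + -2·-1.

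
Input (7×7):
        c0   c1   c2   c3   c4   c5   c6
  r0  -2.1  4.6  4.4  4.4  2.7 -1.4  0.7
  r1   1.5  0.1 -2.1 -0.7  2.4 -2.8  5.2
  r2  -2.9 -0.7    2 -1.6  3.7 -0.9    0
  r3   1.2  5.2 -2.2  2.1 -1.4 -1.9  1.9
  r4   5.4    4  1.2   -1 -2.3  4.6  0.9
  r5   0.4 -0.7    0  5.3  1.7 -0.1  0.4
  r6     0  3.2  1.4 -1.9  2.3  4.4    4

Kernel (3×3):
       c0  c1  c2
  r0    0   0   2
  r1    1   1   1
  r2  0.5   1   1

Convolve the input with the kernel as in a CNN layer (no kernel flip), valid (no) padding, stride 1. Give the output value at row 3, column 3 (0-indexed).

The receptive field on the input at this output position is [2.1 -1.4 -1.9 / -1 -2.3 4.6 / 5.3 1.7 -0.1]. Elementwise product with the kernel and sum: -1.9·2 + -1·1 + -2.3·1 + 4.6·1 + 5.3·0.5 + 1.7·1 + -0.1·1.

1.75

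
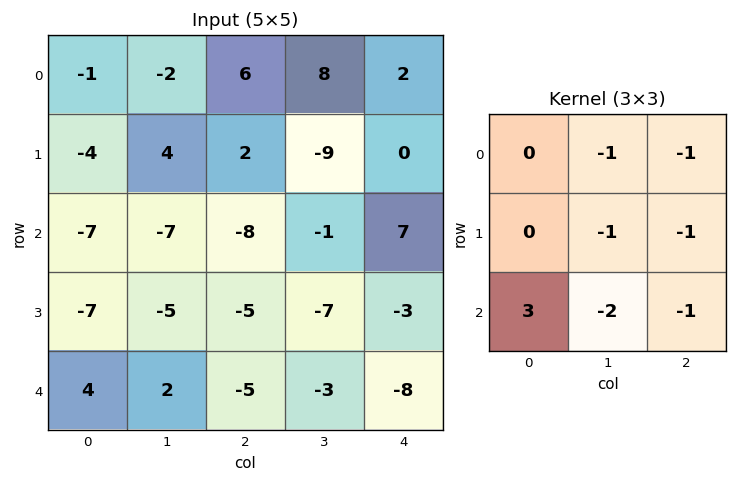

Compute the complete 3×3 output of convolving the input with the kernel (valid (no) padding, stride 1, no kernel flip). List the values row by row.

-9 -11 -30
3 18 5
38 40 3

Output[0,0]: The receptive field on the input at this output position is [-1 -2 6 / -4 4 2 / -7 -7 -8]. Elementwise product with the kernel and sum: -2·-1 + 6·-1 + 4·-1 + 2·-1 + -7·3 + -7·-2 + -8·-1.
Output[0,1]: The receptive field on the input at this output position is [-2 6 8 / 4 2 -9 / -7 -8 -1]. Elementwise product with the kernel and sum: 6·-1 + 8·-1 + 2·-1 + -9·-1 + -7·3 + -8·-2 + -1·-1.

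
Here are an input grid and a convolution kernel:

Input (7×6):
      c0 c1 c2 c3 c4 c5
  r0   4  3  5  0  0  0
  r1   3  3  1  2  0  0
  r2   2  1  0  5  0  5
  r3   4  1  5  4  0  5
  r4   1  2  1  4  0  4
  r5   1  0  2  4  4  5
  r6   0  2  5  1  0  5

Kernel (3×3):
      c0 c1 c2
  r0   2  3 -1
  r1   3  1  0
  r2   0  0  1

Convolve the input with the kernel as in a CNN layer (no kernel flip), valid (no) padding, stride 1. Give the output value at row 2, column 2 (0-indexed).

The receptive field on the input at this output position is [0 5 0 / 5 4 0 / 1 4 0]. Elementwise product with the kernel and sum: 0·2 + 5·3 + 0·-1 + 5·3 + 4·1 + 0·1.

34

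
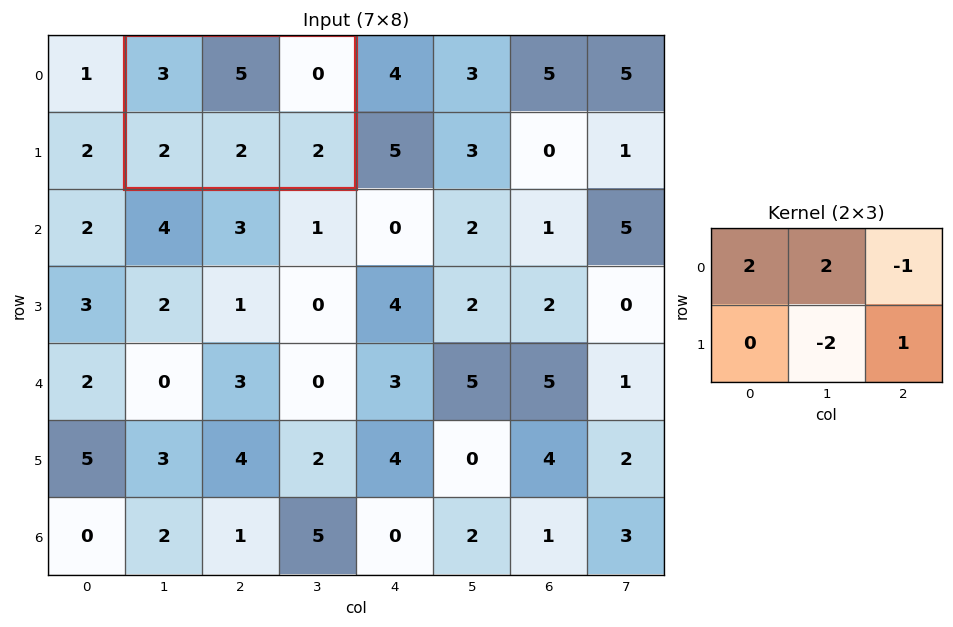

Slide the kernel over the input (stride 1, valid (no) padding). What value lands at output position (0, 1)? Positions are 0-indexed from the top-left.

The receptive field on the input at this output position is [3 5 0 / 2 2 2]. Elementwise product with the kernel and sum: 3·2 + 5·2 + 0·-1 + 2·-2 + 2·1.

14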